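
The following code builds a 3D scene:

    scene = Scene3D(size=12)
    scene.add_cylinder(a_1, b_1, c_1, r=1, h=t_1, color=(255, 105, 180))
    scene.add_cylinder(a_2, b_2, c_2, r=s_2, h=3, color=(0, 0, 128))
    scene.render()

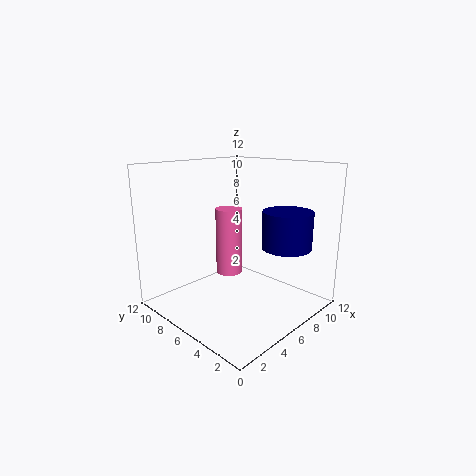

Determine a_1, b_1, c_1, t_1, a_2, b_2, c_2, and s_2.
a_1 = 4; b_1 = 5; c_1 = 4; t_1 = 5; a_2 = 8; b_2 = 2.5; c_2 = 5.5; s_2 = 2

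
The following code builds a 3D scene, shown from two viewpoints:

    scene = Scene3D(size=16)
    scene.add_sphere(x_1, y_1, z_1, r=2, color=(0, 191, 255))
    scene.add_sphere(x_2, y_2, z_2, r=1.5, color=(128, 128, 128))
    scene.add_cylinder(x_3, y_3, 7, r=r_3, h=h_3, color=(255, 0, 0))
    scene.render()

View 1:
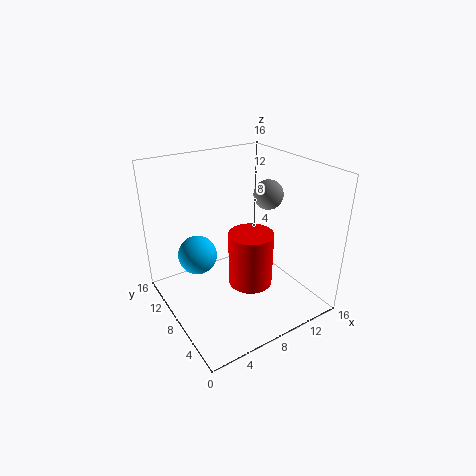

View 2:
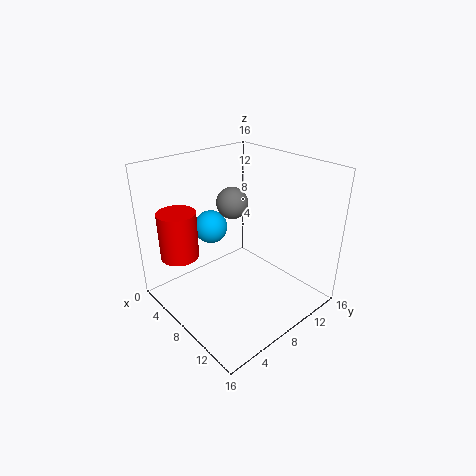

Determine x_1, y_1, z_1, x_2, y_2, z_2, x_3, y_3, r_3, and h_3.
x_1 = 3, y_1 = 8, z_1 = 7.5, x_2 = 10, y_2 = 5.5, z_2 = 13.5, x_3 = 5.5, y_3 = 2, r_3 = 2, h_3 = 5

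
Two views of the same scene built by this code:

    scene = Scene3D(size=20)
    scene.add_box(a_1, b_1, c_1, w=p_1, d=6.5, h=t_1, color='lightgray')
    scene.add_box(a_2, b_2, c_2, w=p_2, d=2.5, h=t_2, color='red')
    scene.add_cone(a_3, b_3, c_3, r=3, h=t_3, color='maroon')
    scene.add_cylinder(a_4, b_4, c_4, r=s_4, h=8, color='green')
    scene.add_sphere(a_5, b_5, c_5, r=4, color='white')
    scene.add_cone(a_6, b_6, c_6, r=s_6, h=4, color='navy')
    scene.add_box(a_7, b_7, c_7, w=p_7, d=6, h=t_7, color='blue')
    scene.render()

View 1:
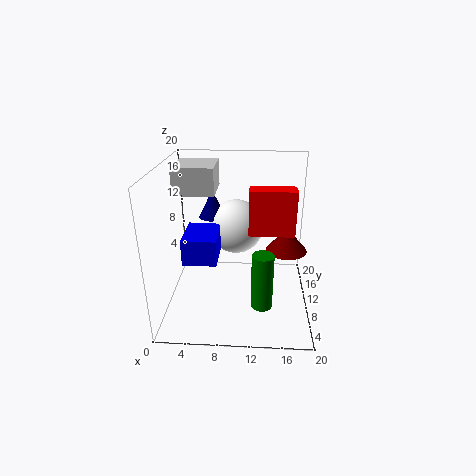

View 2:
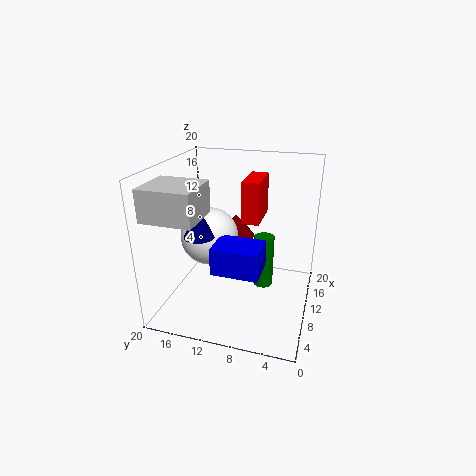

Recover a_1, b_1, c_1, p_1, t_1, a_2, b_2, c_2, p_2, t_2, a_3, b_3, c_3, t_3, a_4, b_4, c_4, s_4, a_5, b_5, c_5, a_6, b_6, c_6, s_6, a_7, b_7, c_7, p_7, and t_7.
a_1 = 0.5, b_1 = 12.5, c_1 = 15, p_1 = 6, t_1 = 4, a_2 = 11.5, b_2 = 7.5, c_2 = 11.5, p_2 = 6, t_2 = 6, a_3 = 17, b_3 = 12.5, c_3 = 7, t_3 = 3.5, a_4 = 13.5, b_4 = 7, c_4 = 1, s_4 = 1.5, a_5 = 9.5, b_5 = 14, c_5 = 10, a_6 = 6, b_6 = 14, c_6 = 11.5, s_6 = 2, a_7 = 3, b_7 = 5.5, c_7 = 8, p_7 = 4.5, t_7 = 3.5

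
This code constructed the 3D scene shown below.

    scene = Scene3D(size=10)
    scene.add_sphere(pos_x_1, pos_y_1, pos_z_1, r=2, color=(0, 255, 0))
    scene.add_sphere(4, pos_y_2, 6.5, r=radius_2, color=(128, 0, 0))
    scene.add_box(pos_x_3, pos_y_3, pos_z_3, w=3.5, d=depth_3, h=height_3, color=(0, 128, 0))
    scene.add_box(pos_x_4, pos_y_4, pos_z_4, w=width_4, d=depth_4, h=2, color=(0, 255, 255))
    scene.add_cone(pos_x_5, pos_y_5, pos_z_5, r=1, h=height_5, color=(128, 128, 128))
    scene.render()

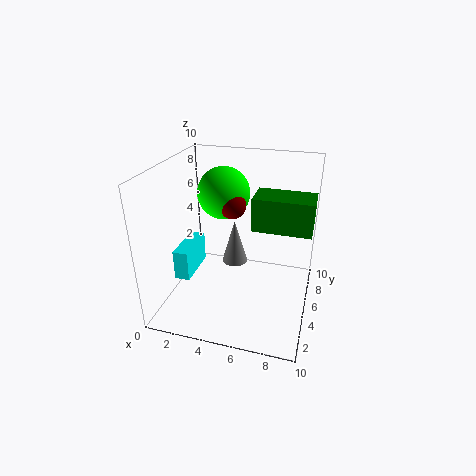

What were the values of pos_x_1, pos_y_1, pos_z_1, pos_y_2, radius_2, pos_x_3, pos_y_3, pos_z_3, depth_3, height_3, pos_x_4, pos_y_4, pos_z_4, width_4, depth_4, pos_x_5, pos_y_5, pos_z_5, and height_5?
pos_x_1 = 3
pos_y_1 = 8
pos_z_1 = 7
pos_y_2 = 7
radius_2 = 1
pos_x_3 = 6.5
pos_y_3 = 2.5
pos_z_3 = 7
depth_3 = 2
height_3 = 2
pos_x_4 = 1.5
pos_y_4 = 2
pos_z_4 = 3
width_4 = 1
depth_4 = 3
pos_x_5 = 4
pos_y_5 = 7.5
pos_z_5 = 1.5
height_5 = 3.5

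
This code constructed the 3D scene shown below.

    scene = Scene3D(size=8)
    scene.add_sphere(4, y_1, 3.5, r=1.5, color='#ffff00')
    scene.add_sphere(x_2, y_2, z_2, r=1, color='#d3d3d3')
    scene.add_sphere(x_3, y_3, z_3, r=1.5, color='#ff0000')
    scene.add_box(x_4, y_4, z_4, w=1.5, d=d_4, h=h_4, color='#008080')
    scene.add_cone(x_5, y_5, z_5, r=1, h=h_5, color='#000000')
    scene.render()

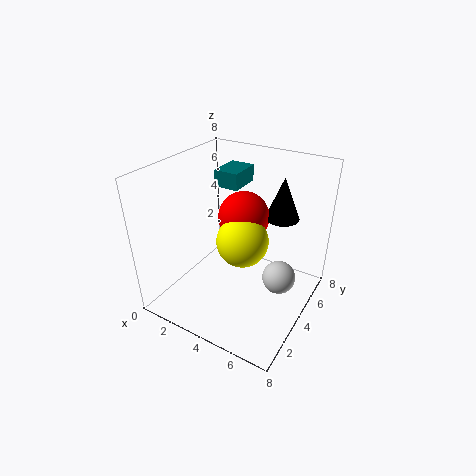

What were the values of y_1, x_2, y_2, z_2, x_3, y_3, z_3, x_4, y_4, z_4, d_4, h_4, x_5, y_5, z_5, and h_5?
y_1 = 4.5
x_2 = 6
y_2 = 5.5
z_2 = 1
x_3 = 3.5
y_3 = 5.5
z_3 = 4.5
x_4 = 1.5
y_4 = 5.5
z_4 = 6
d_4 = 2
h_4 = 1
x_5 = 5.5
y_5 = 6.5
z_5 = 4.5
h_5 = 2.5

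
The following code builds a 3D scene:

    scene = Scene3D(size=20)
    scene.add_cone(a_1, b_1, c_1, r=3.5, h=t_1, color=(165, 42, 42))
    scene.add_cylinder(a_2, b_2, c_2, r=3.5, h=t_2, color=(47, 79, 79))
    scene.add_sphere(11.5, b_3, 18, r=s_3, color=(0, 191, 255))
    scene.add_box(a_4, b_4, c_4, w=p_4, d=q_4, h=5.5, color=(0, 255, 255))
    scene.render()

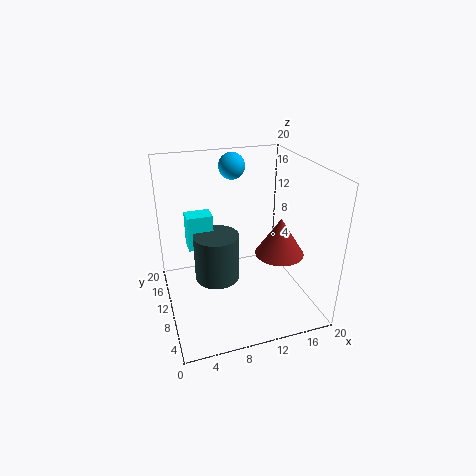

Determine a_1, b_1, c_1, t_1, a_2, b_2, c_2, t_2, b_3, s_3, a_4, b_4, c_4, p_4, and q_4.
a_1 = 16, b_1 = 9, c_1 = 7, t_1 = 5.5, a_2 = 8, b_2 = 14.5, c_2 = 1, t_2 = 7.5, b_3 = 17.5, s_3 = 2, a_4 = 4, b_4 = 16, c_4 = 5.5, p_4 = 4, q_4 = 3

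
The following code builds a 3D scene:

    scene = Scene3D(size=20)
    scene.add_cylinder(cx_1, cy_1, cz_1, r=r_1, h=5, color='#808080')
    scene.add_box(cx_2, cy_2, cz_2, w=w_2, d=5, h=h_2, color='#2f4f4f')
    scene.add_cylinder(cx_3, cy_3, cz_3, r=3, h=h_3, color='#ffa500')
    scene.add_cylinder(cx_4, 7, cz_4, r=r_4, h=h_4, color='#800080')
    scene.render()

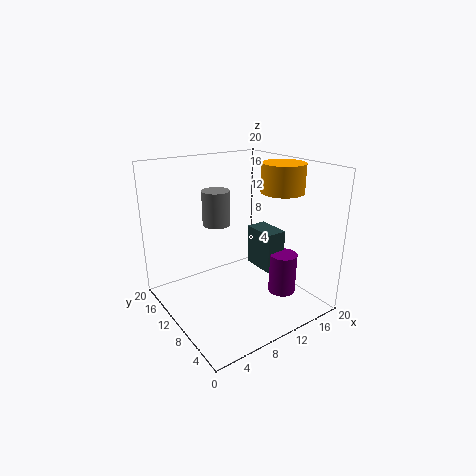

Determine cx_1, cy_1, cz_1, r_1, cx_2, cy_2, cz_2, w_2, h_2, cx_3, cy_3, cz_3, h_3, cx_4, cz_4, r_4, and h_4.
cx_1 = 9, cy_1 = 14, cz_1 = 11, r_1 = 2, cx_2 = 14, cy_2 = 8, cz_2 = 4, w_2 = 3, h_2 = 6, cx_3 = 16, cy_3 = 8, cz_3 = 16, h_3 = 4, cx_4 = 16, cz_4 = 1, r_4 = 2, h_4 = 6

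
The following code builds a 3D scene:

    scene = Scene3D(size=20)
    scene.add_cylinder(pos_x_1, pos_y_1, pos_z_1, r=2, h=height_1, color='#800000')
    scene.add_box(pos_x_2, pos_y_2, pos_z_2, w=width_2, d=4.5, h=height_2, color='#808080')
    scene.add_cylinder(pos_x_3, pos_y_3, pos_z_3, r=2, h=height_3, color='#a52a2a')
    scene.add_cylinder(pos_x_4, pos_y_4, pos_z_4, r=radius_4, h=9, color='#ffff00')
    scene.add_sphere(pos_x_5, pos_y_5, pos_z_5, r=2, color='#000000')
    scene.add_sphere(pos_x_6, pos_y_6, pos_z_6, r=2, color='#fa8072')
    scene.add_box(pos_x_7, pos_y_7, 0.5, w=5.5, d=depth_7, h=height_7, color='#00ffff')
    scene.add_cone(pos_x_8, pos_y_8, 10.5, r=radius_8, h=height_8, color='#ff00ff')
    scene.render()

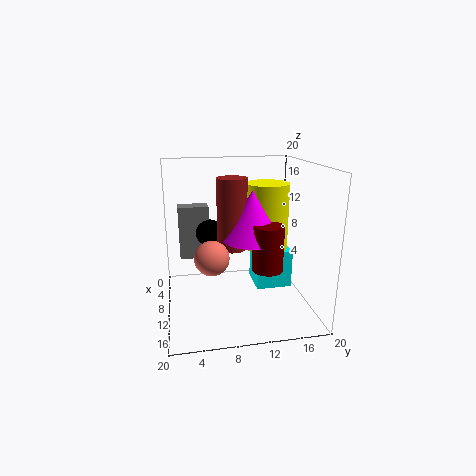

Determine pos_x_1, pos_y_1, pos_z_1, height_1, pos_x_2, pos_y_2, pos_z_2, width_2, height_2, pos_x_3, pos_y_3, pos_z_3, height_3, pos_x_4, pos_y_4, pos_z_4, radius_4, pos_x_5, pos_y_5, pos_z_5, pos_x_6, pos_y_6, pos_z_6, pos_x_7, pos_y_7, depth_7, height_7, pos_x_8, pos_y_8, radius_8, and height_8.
pos_x_1 = 14.5, pos_y_1 = 13, pos_z_1 = 7, height_1 = 6, pos_x_2 = 3, pos_y_2 = 2, pos_z_2 = 5.5, width_2 = 2.5, height_2 = 8, pos_x_3 = 11, pos_y_3 = 9, pos_z_3 = 9, height_3 = 9.5, pos_x_4 = 10, pos_y_4 = 14, pos_z_4 = 8.5, radius_4 = 3, pos_x_5 = 5.5, pos_y_5 = 6.5, pos_z_5 = 9.5, pos_x_6 = 17.5, pos_y_6 = 5.5, pos_z_6 = 10.5, pos_x_7 = 2.5, pos_y_7 = 13.5, depth_7 = 5.5, height_7 = 6, pos_x_8 = 12, pos_y_8 = 11.5, radius_8 = 4, height_8 = 6.5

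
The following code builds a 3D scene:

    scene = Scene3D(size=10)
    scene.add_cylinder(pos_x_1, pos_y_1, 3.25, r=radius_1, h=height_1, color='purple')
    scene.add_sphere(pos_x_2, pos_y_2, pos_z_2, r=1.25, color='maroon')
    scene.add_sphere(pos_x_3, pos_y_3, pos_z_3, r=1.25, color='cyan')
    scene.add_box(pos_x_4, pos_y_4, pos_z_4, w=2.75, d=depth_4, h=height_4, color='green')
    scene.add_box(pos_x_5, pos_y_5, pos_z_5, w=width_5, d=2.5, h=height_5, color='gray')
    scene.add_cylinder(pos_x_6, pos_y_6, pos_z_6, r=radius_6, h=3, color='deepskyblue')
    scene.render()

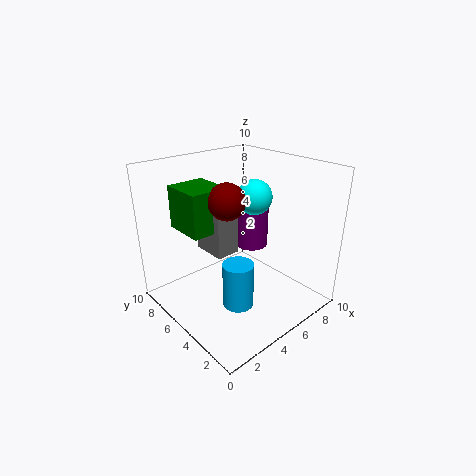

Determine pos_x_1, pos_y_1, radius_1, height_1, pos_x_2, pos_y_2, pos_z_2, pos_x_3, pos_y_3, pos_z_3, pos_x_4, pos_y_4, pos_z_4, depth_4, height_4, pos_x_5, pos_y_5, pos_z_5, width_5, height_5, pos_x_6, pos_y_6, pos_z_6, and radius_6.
pos_x_1 = 7.5, pos_y_1 = 6.25, radius_1 = 1.25, height_1 = 3.5, pos_x_2 = 4.25, pos_y_2 = 5.25, pos_z_2 = 7.75, pos_x_3 = 6.75, pos_y_3 = 5.25, pos_z_3 = 7.5, pos_x_4 = 2, pos_y_4 = 5.75, pos_z_4 = 5.5, depth_4 = 3, height_4 = 3, pos_x_5 = 3.5, pos_y_5 = 5.25, pos_z_5 = 3.75, width_5 = 1.75, height_5 = 4.25, pos_x_6 = 3.25, pos_y_6 = 3, pos_z_6 = 1.5, radius_6 = 1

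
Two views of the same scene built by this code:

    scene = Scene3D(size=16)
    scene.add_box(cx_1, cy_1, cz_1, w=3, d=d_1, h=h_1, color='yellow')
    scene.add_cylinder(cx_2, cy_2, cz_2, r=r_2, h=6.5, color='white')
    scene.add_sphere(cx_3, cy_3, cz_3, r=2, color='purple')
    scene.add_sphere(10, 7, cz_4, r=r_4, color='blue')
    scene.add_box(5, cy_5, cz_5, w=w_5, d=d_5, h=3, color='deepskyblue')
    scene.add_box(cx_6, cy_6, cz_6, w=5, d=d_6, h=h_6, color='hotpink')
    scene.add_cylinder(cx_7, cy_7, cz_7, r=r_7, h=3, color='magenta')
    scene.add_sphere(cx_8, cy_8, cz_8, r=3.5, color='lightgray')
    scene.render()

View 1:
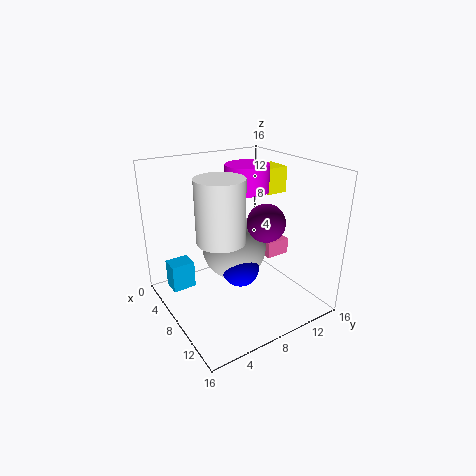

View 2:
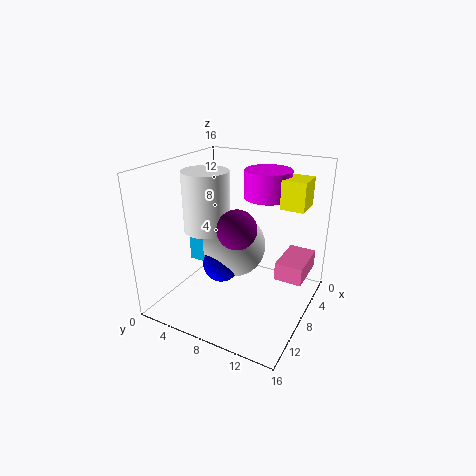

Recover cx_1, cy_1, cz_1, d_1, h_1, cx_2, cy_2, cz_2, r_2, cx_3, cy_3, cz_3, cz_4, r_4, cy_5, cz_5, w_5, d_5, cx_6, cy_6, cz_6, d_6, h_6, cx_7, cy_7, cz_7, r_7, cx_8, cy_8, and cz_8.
cx_1 = 4.5, cy_1 = 12.5, cz_1 = 12, d_1 = 2.5, h_1 = 3, cx_2 = 9.5, cy_2 = 5, cz_2 = 9, r_2 = 2.5, cx_3 = 11, cy_3 = 9.5, cz_3 = 10.5, cz_4 = 5.5, r_4 = 2, cy_5 = 0.5, cz_5 = 3, w_5 = 2, d_5 = 2.5, cx_6 = 3, cy_6 = 12.5, cz_6 = 4, d_6 = 3, h_6 = 2, cx_7 = 6, cy_7 = 10.5, cz_7 = 12.5, r_7 = 2.5, cx_8 = 8, cy_8 = 7.5, cz_8 = 7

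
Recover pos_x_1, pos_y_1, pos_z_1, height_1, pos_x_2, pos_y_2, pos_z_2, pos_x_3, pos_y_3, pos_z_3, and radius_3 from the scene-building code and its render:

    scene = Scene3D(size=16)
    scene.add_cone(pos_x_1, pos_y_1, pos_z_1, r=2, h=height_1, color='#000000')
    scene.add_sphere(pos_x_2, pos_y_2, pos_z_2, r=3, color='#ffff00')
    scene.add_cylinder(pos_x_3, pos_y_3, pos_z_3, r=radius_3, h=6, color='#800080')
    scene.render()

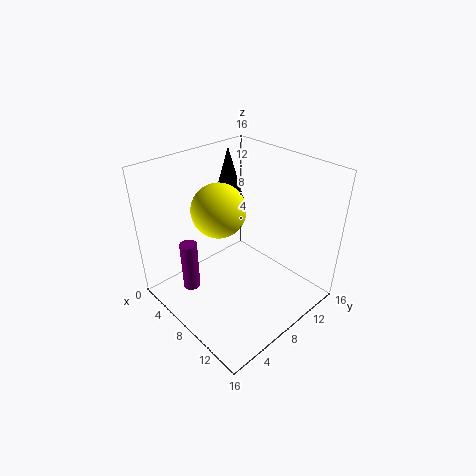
pos_x_1 = 2; pos_y_1 = 12; pos_z_1 = 9; height_1 = 7; pos_x_2 = 6; pos_y_2 = 7; pos_z_2 = 11; pos_x_3 = 4; pos_y_3 = 4; pos_z_3 = 1; radius_3 = 1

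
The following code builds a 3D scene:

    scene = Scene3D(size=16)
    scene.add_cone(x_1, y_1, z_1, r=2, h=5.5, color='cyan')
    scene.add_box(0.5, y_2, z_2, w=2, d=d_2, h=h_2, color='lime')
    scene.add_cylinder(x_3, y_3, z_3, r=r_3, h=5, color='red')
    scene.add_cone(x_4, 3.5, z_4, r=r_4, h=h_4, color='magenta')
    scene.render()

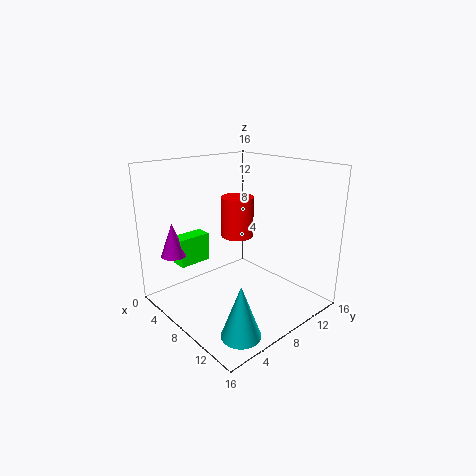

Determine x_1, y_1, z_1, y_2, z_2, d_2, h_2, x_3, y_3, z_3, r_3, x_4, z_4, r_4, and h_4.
x_1 = 13.5, y_1 = 3.5, z_1 = 0.5, y_2 = 4, z_2 = 3.5, d_2 = 4, h_2 = 3.5, x_3 = 4.5, y_3 = 11, z_3 = 6.5, r_3 = 2, x_4 = 1.5, z_4 = 5, r_4 = 1.5, h_4 = 4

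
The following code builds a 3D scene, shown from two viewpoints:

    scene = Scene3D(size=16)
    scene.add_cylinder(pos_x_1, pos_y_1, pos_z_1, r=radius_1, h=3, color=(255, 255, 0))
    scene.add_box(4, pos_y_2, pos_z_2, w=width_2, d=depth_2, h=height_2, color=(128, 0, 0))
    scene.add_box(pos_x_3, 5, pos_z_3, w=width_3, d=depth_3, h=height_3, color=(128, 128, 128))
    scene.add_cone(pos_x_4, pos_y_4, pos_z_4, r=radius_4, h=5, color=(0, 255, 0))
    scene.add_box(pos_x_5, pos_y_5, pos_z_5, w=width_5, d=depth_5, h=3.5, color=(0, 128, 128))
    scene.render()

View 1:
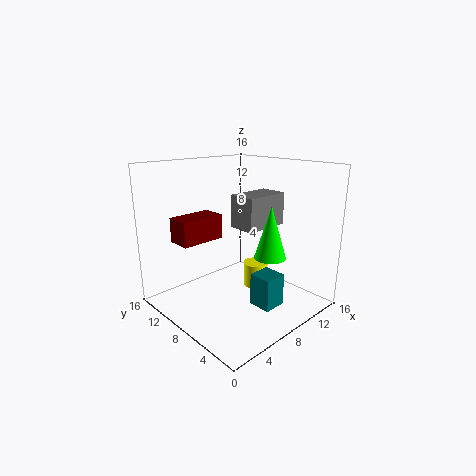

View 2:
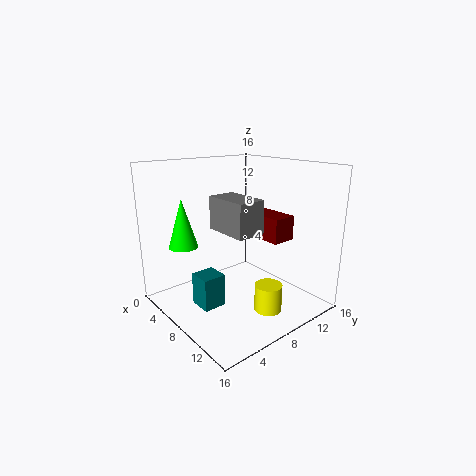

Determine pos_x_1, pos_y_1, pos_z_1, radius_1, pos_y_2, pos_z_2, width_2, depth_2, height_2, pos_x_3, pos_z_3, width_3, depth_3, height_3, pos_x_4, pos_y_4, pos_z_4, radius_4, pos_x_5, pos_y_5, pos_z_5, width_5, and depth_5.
pos_x_1 = 12, pos_y_1 = 9, pos_z_1 = 0.5, radius_1 = 1.5, pos_y_2 = 12.5, pos_z_2 = 6.5, width_2 = 5.5, depth_2 = 3, height_2 = 3, pos_x_3 = 7, pos_z_3 = 9.5, width_3 = 5, depth_3 = 3, height_3 = 3.5, pos_x_4 = 6.5, pos_y_4 = 2, pos_z_4 = 8, radius_4 = 1.5, pos_x_5 = 7, pos_y_5 = 2.5, pos_z_5 = 1.5, width_5 = 2.5, depth_5 = 2.5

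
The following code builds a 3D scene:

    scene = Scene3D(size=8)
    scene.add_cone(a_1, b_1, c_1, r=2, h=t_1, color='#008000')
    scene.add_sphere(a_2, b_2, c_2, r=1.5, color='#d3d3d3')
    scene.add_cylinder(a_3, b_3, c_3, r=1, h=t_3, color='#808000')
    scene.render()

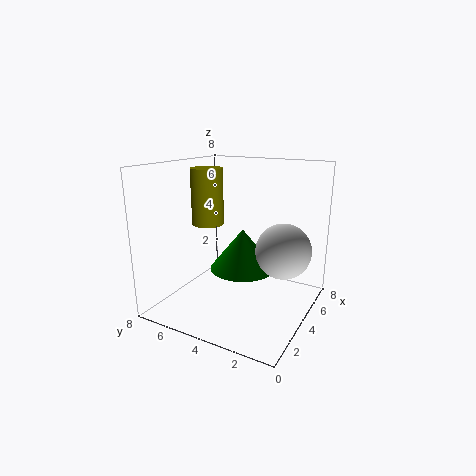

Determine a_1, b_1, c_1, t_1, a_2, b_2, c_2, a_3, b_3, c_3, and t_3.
a_1 = 5.5; b_1 = 4.5; c_1 = 1.5; t_1 = 2.5; a_2 = 4.5; b_2 = 1.5; c_2 = 3.5; a_3 = 5.5; b_3 = 7; c_3 = 4; t_3 = 3.5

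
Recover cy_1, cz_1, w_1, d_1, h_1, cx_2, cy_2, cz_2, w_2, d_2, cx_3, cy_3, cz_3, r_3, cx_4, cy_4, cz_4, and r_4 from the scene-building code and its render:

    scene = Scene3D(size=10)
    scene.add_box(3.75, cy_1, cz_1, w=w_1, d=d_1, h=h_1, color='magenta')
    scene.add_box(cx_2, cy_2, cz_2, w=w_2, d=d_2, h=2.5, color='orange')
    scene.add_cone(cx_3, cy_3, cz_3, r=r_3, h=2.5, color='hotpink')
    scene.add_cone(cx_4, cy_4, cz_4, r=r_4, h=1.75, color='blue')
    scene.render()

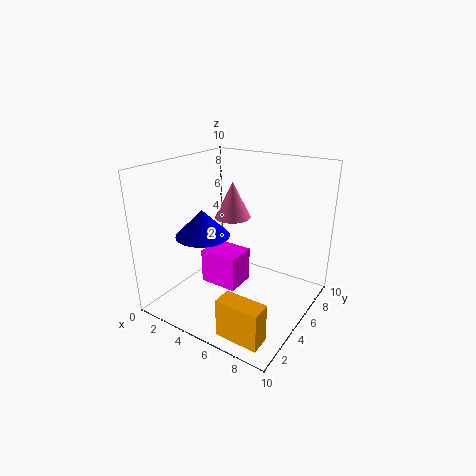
cy_1 = 2.5
cz_1 = 2.5
w_1 = 2.5
d_1 = 2
h_1 = 2.25
cx_2 = 6.5
cy_2 = 0.25
cz_2 = 0.75
w_2 = 2.75
d_2 = 1.25
cx_3 = 4.25
cy_3 = 5.5
cz_3 = 6.25
r_3 = 1.25
cx_4 = 3.75
cy_4 = 2.75
cz_4 = 5.75
r_4 = 1.75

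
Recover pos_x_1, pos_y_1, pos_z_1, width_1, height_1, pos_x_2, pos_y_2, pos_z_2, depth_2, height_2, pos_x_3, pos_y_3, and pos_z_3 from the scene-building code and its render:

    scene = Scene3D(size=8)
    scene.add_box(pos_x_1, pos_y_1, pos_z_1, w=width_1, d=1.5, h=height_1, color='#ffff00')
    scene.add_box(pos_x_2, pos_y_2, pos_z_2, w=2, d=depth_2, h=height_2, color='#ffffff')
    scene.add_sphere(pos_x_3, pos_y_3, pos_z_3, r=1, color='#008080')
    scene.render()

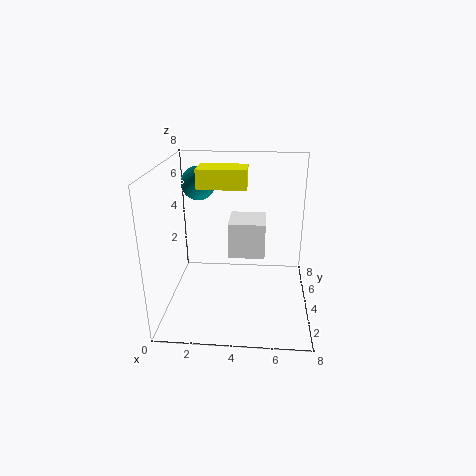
pos_x_1 = 2
pos_y_1 = 3
pos_z_1 = 7
width_1 = 2.5
height_1 = 1
pos_x_2 = 3.5
pos_y_2 = 3.5
pos_z_2 = 3
depth_2 = 2
height_2 = 2
pos_x_3 = 1.5
pos_y_3 = 6
pos_z_3 = 6.5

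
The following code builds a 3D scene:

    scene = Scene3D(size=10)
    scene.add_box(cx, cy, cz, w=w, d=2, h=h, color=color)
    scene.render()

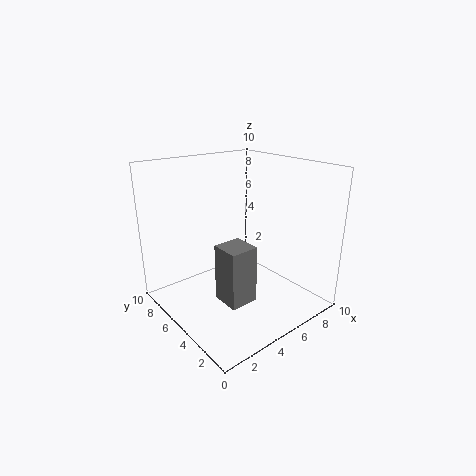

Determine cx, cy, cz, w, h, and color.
cx = 3; cy = 3; cz = 1; w = 2; h = 4; color = 'gray'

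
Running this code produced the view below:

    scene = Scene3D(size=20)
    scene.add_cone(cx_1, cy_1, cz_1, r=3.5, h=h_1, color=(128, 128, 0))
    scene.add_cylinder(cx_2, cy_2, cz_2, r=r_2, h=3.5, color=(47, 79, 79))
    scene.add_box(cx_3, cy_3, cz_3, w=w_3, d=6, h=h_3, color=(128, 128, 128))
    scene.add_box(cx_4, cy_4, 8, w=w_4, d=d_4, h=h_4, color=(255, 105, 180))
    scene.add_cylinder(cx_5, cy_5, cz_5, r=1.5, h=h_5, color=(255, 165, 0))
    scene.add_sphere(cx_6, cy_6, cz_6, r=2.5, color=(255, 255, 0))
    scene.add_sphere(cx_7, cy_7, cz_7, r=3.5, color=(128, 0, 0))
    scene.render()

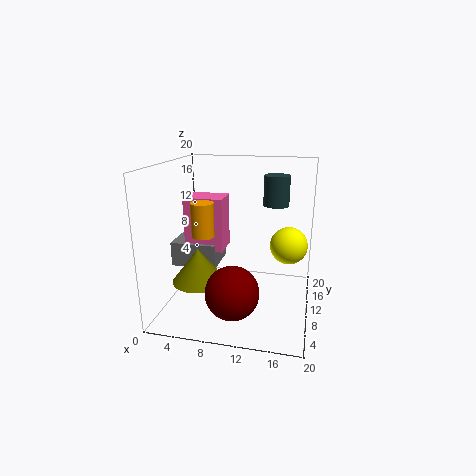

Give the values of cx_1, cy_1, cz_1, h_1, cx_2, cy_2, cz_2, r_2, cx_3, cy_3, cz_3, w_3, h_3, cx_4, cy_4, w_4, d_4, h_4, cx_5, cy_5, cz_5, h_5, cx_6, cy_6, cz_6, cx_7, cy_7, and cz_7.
cx_1 = 5.5; cy_1 = 6; cz_1 = 5; h_1 = 4.5; cx_2 = 15.5; cy_2 = 6; cz_2 = 16; r_2 = 1.5; cx_3 = 0.5; cy_3 = 8.5; cz_3 = 5.5; w_3 = 6.5; h_3 = 3.5; cx_4 = 2.5; cy_4 = 9; w_4 = 5.5; d_4 = 4; h_4 = 7.5; cx_5 = 6; cy_5 = 7; cz_5 = 11; h_5 = 4.5; cx_6 = 17; cy_6 = 10; cz_6 = 9.5; cx_7 = 10.5; cy_7 = 4.5; cz_7 = 4.5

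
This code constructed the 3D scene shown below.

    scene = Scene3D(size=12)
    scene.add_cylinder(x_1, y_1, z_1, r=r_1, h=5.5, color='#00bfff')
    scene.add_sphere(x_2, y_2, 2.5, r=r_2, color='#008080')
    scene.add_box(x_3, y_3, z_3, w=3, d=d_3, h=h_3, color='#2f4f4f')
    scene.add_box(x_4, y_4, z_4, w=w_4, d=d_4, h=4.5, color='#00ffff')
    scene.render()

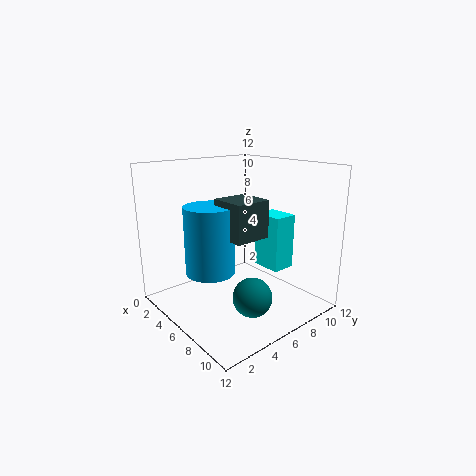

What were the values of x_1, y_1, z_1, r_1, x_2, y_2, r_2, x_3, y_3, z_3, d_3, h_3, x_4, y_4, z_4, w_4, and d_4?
x_1 = 5.5, y_1 = 3.5, z_1 = 3.5, r_1 = 2, x_2 = 9.5, y_2 = 4.5, r_2 = 1.5, x_3 = 5.5, y_3 = 4, z_3 = 6.5, d_3 = 3, h_3 = 3, x_4 = 6.5, y_4 = 7.5, z_4 = 3.5, w_4 = 2.5, d_4 = 2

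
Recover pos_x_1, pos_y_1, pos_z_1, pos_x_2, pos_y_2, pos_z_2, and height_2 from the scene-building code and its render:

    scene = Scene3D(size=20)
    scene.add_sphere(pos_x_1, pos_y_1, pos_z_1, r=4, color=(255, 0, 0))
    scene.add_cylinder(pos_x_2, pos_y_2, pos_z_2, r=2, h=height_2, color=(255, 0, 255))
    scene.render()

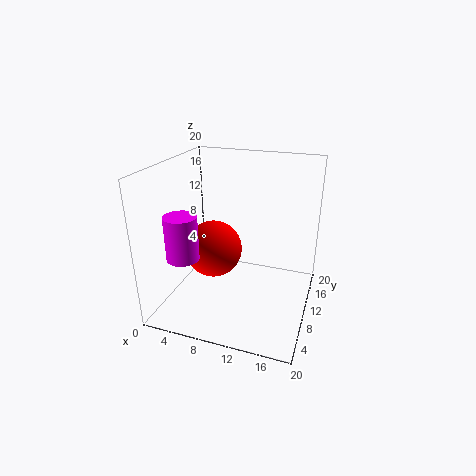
pos_x_1 = 6.5
pos_y_1 = 9.5
pos_z_1 = 8
pos_x_2 = 5.5
pos_y_2 = 2.5
pos_z_2 = 10
height_2 = 5.5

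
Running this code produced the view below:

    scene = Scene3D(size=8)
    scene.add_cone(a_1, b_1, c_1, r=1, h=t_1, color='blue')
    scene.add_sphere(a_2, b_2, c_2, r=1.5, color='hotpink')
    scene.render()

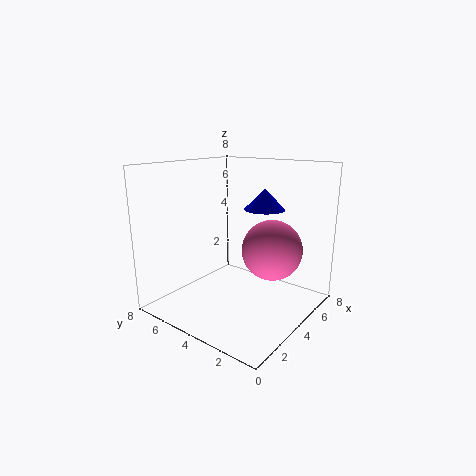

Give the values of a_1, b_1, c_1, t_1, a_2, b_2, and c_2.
a_1 = 3.5
b_1 = 2
c_1 = 6
t_1 = 1
a_2 = 3.5
b_2 = 1.5
c_2 = 4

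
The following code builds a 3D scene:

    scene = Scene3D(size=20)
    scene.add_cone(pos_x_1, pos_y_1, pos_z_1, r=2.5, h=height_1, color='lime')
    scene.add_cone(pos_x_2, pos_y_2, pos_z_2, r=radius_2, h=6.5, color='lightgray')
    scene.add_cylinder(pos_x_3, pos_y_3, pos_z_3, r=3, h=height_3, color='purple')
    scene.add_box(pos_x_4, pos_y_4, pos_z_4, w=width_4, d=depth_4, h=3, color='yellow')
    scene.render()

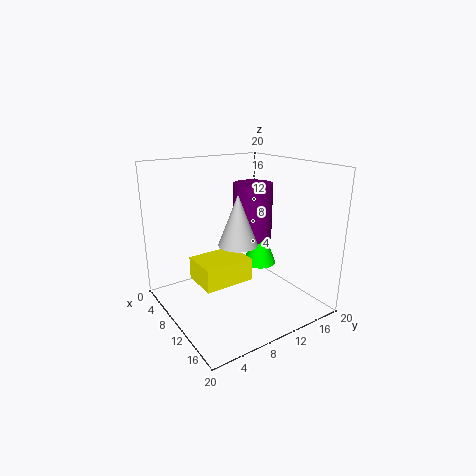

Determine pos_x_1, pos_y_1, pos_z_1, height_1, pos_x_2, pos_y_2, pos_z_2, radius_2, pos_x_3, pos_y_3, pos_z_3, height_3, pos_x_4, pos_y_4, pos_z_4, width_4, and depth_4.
pos_x_1 = 8.5
pos_y_1 = 15
pos_z_1 = 4.5
height_1 = 6.5
pos_x_2 = 13
pos_y_2 = 8
pos_z_2 = 10.5
radius_2 = 2.5
pos_x_3 = 6.5
pos_y_3 = 15
pos_z_3 = 8
height_3 = 8.5
pos_x_4 = 9
pos_y_4 = 3
pos_z_4 = 5.5
width_4 = 5
depth_4 = 6.5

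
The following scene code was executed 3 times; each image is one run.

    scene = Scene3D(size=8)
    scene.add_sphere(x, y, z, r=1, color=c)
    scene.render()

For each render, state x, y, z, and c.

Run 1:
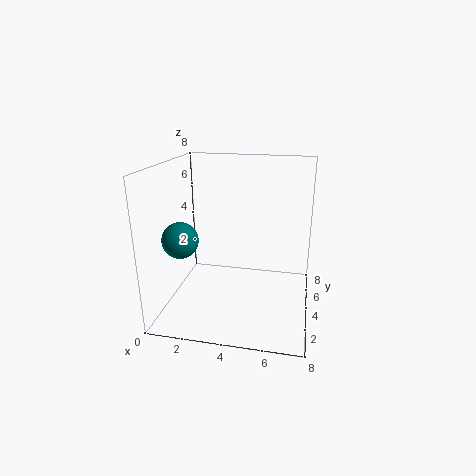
x = 1; y = 3; z = 4; c = 'teal'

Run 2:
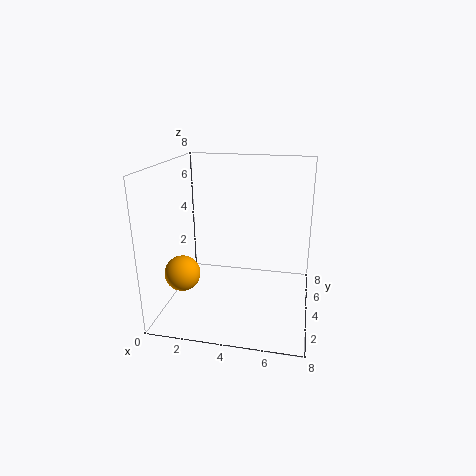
x = 1; y = 3; z = 2; c = 'orange'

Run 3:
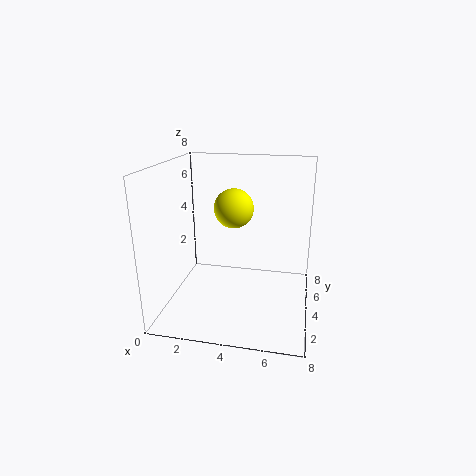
x = 4; y = 3; z = 6; c = 'yellow'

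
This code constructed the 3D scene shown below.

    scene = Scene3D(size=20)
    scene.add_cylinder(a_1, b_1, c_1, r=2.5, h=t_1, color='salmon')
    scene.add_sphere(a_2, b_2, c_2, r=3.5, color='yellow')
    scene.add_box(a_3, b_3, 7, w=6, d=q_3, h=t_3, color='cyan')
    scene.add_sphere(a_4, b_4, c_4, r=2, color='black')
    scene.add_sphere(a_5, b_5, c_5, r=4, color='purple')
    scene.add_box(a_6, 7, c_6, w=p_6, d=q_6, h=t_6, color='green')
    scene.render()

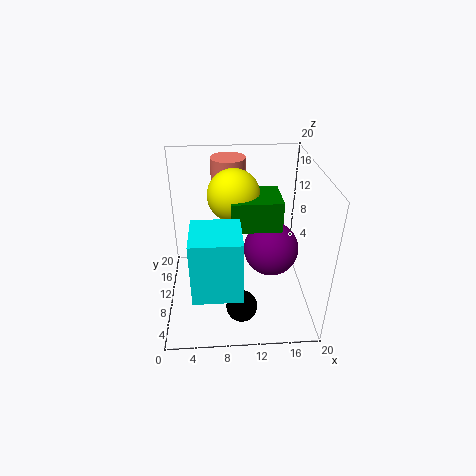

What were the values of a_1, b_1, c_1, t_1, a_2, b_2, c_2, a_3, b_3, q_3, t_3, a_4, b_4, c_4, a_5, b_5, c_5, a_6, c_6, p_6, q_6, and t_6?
a_1 = 9
b_1 = 16
c_1 = 16
t_1 = 3.5
a_2 = 9.5
b_2 = 11
c_2 = 16
a_3 = 4
b_3 = 0.5
q_3 = 6
t_3 = 8
a_4 = 10
b_4 = 3
c_4 = 4
a_5 = 15
b_5 = 11.5
c_5 = 7
a_6 = 9
c_6 = 12.5
p_6 = 6.5
q_6 = 5.5
t_6 = 4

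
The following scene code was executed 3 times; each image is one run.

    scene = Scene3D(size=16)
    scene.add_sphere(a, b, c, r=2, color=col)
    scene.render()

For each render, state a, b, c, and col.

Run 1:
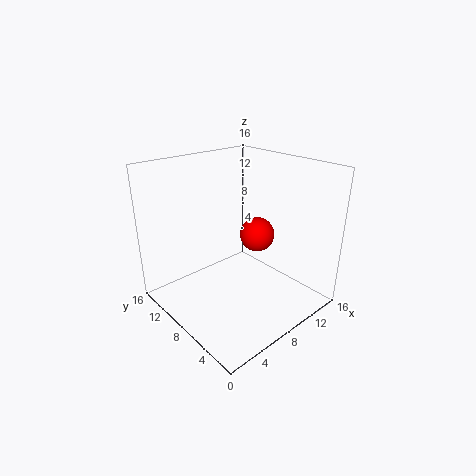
a = 11
b = 8
c = 7.5
col = 'red'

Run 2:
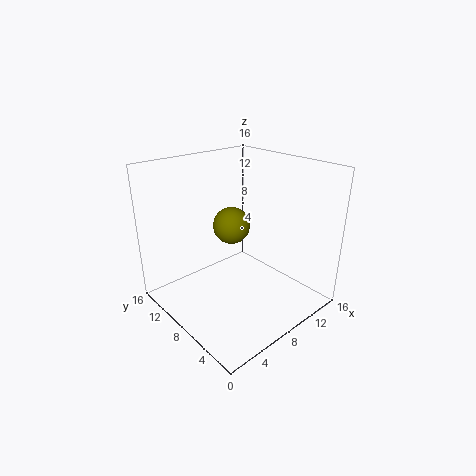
a = 7.5
b = 8.5
c = 9.5
col = 'olive'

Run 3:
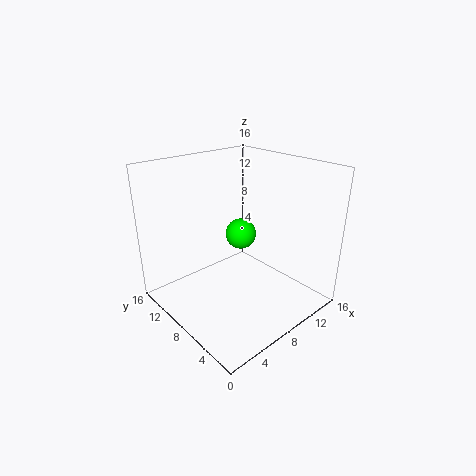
a = 12.5
b = 12.5
c = 5.5
col = 'lime'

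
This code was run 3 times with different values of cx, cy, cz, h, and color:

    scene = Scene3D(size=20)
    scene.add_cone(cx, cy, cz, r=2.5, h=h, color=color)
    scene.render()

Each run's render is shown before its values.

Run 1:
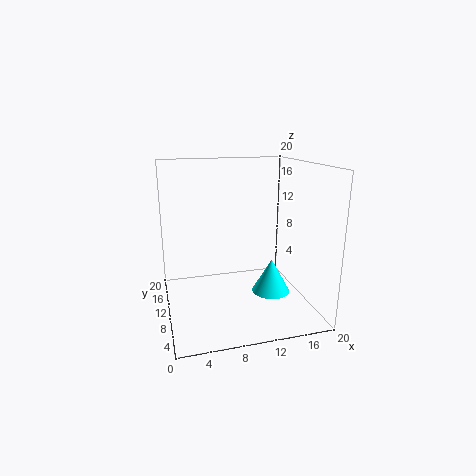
cx = 13.5
cy = 6
cz = 3.5
h = 4.5
color = 'cyan'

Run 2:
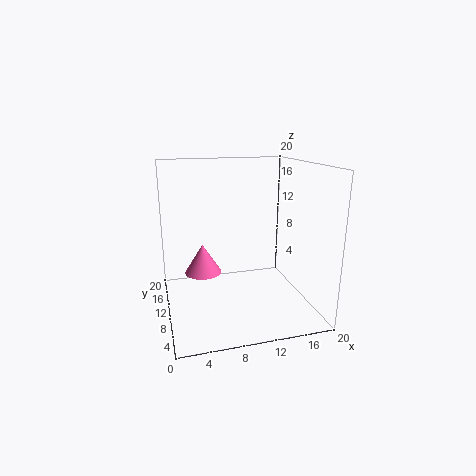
cx = 5
cy = 10
cz = 5.5
h = 4
color = 'hotpink'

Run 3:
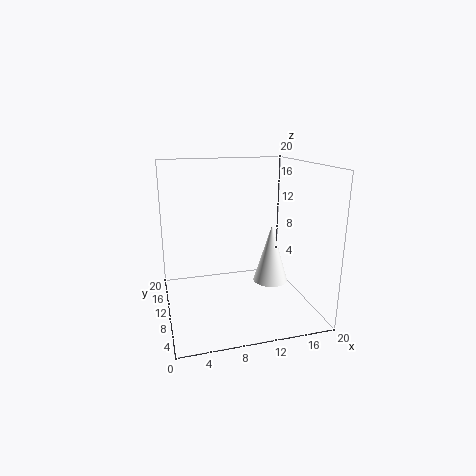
cx = 15
cy = 10
cz = 3
h = 8.5
color = 'white'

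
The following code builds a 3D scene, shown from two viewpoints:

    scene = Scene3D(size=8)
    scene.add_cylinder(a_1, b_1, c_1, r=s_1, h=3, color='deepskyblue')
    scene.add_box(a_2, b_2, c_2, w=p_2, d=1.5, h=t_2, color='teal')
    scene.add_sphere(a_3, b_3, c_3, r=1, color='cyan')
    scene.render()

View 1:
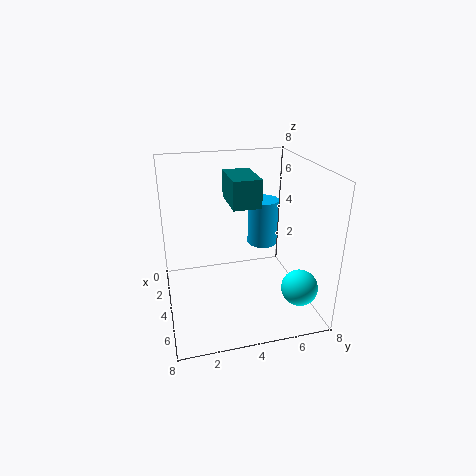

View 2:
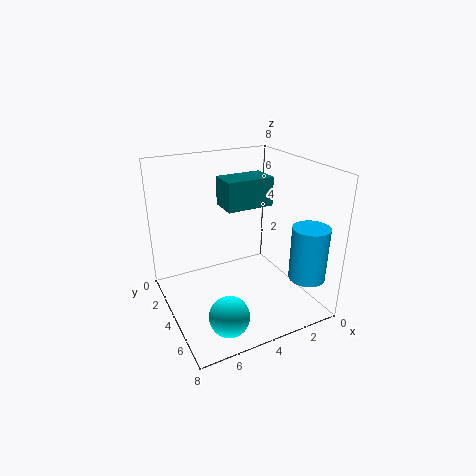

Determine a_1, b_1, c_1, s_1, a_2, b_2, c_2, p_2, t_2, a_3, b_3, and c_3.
a_1 = 1, b_1 = 6.5, c_1 = 2, s_1 = 1, a_2 = 2.5, b_2 = 3.5, c_2 = 6, p_2 = 2.5, t_2 = 1.5, a_3 = 6, b_3 = 7, c_3 = 1.5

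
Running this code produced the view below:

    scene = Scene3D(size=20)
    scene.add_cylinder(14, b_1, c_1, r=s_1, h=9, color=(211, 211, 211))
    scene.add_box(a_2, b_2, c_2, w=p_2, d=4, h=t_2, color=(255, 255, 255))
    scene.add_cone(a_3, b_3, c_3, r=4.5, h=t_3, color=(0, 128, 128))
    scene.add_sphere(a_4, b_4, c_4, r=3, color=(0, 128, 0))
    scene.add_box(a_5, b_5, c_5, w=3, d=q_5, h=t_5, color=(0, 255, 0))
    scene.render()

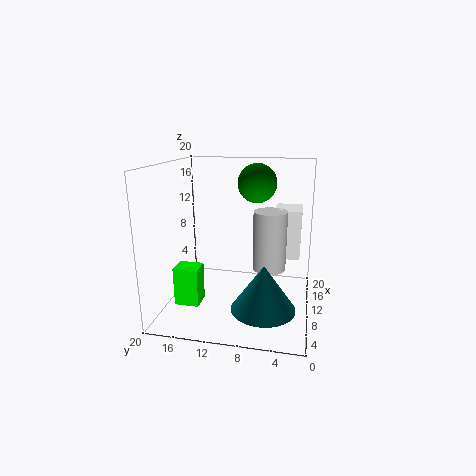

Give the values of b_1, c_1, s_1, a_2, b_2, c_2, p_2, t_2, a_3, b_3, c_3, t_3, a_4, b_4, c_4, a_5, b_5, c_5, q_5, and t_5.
b_1 = 6; c_1 = 4; s_1 = 2.5; a_2 = 14.5; b_2 = 1.5; c_2 = 5.5; p_2 = 5; t_2 = 7.5; a_3 = 8; b_3 = 6; c_3 = 0.5; t_3 = 6.5; a_4 = 17; b_4 = 8.5; c_4 = 16.5; a_5 = 6.5; b_5 = 15; c_5 = 0.5; q_5 = 3.5; t_5 = 5.5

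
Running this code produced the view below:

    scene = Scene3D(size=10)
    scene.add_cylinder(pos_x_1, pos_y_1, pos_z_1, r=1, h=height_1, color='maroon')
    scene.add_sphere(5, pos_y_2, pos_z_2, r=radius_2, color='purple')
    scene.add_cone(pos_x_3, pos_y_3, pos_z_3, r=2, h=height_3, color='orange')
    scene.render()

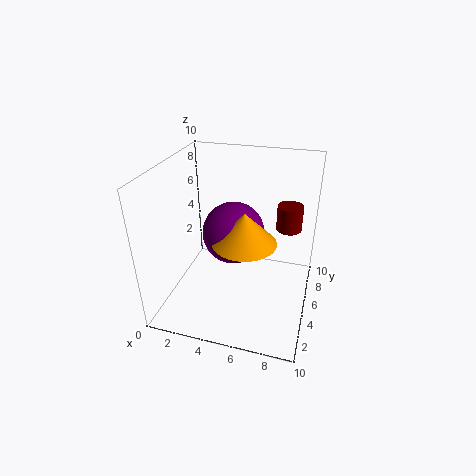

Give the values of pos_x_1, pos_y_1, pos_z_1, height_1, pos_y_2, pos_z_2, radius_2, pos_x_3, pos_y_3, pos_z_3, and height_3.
pos_x_1 = 8, pos_y_1 = 9, pos_z_1 = 4, height_1 = 2, pos_y_2 = 4, pos_z_2 = 6, radius_2 = 2, pos_x_3 = 6, pos_y_3 = 3, pos_z_3 = 6, height_3 = 2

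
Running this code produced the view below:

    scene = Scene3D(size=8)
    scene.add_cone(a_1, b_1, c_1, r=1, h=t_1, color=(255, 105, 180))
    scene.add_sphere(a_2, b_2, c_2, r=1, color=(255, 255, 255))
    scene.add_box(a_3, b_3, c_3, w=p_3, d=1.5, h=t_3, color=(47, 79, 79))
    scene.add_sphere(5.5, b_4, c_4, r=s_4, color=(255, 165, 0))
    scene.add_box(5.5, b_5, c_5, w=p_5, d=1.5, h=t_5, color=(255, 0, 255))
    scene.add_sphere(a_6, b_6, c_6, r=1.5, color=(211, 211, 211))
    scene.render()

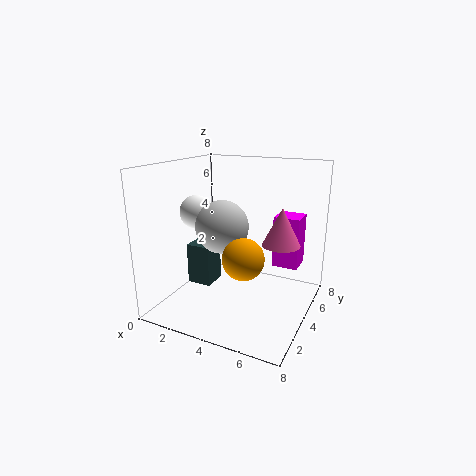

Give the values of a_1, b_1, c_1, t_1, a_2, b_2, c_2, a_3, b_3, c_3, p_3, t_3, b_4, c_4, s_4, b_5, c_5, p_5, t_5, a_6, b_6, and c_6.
a_1 = 6.5, b_1 = 4, c_1 = 4, t_1 = 2, a_2 = 1, b_2 = 4.5, c_2 = 5, a_3 = 0.5, b_3 = 4, c_3 = 0.5, p_3 = 1.5, t_3 = 2.5, b_4 = 1.5, c_4 = 4, s_4 = 1, b_5 = 5.5, c_5 = 2, p_5 = 1.5, t_5 = 3, a_6 = 3, b_6 = 4, c_6 = 4.5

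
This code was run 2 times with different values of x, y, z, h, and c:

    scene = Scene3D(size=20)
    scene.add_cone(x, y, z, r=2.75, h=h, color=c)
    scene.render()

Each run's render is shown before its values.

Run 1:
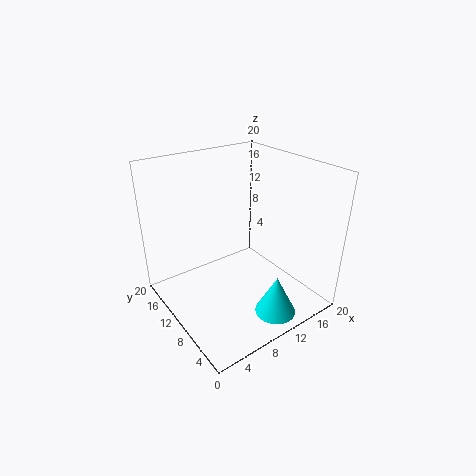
x = 11.5, y = 3.25, z = 1, h = 5.5, c = 'cyan'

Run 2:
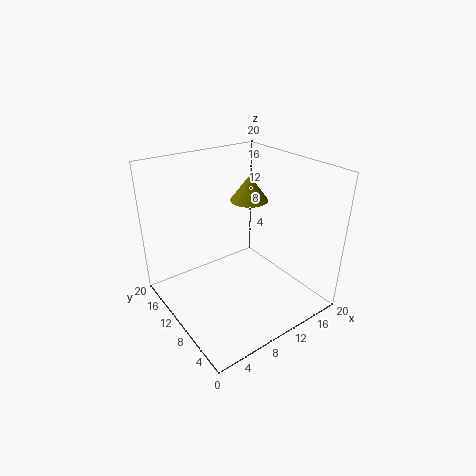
x = 14, y = 12.75, z = 13.75, h = 3.75, c = 'olive'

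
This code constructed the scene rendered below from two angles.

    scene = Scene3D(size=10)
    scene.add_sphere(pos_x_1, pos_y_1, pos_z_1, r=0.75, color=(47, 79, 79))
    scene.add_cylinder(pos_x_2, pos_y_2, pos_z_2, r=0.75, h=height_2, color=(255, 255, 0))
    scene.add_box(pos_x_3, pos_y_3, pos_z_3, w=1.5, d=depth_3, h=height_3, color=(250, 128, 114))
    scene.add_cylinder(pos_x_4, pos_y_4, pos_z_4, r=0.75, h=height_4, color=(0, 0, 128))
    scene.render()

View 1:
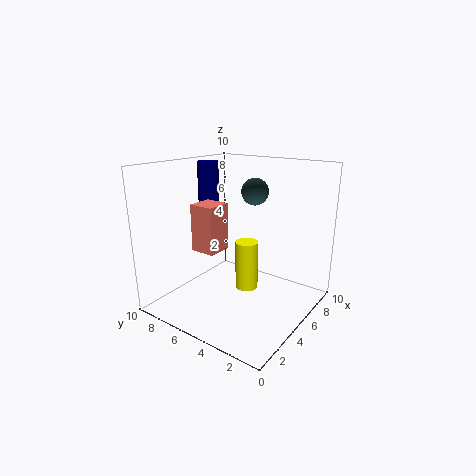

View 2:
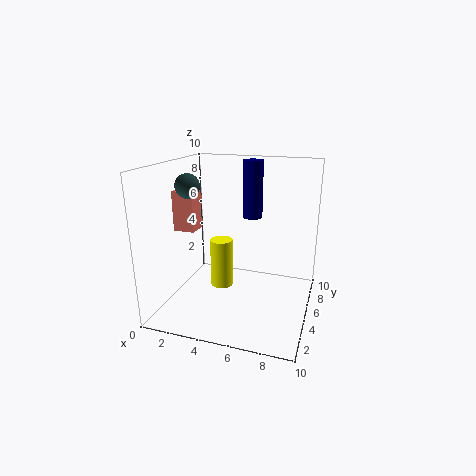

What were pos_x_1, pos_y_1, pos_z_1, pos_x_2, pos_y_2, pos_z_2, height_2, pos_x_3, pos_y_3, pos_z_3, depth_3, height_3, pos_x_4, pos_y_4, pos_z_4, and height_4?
pos_x_1 = 2.75, pos_y_1 = 2.25, pos_z_1 = 9, pos_x_2 = 4.25, pos_y_2 = 3.75, pos_z_2 = 2, height_2 = 3.25, pos_x_3 = 0.75, pos_y_3 = 3.75, pos_z_3 = 5.5, depth_3 = 1.5, height_3 = 2.75, pos_x_4 = 5.25, pos_y_4 = 7.75, pos_z_4 = 5.75, height_4 = 4.25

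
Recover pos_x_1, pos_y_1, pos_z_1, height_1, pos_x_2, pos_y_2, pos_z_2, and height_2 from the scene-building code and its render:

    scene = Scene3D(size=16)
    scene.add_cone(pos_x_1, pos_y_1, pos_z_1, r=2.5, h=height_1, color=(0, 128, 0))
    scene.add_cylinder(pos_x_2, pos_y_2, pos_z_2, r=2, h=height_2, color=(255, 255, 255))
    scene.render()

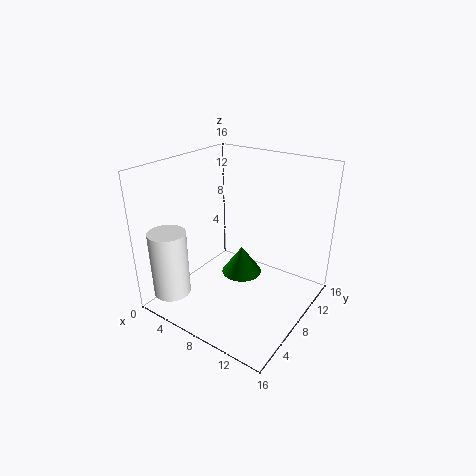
pos_x_1 = 6.5, pos_y_1 = 11, pos_z_1 = 1.5, height_1 = 3.5, pos_x_2 = 3.25, pos_y_2 = 2, pos_z_2 = 2.5, height_2 = 7.25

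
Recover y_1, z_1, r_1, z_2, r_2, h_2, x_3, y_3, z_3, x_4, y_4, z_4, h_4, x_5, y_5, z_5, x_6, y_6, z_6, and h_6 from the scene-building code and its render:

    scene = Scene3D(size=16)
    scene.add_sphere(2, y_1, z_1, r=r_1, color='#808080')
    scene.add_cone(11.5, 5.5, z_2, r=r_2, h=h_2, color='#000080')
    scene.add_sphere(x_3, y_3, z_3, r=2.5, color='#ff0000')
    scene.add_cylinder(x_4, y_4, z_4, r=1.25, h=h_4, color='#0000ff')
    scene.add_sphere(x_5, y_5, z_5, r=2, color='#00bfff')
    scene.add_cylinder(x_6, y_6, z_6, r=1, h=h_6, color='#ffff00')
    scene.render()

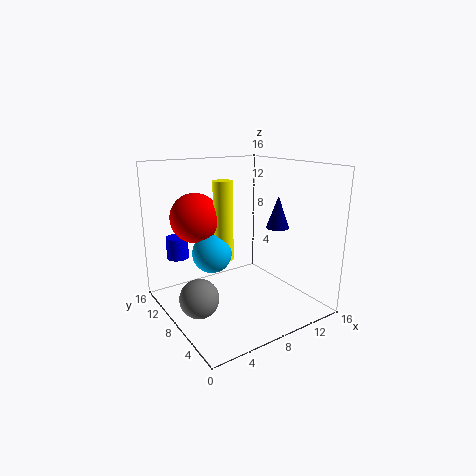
y_1 = 6; z_1 = 3.25; r_1 = 2; z_2 = 9.25; r_2 = 1.25; h_2 = 3.5; x_3 = 3; y_3 = 8.25; z_3 = 11; x_4 = 2.75; y_4 = 12.75; z_4 = 5.25; h_4 = 2.5; x_5 = 4; y_5 = 6.75; z_5 = 7.5; x_6 = 5.25; y_6 = 6.5; z_6 = 6.75; h_6 = 8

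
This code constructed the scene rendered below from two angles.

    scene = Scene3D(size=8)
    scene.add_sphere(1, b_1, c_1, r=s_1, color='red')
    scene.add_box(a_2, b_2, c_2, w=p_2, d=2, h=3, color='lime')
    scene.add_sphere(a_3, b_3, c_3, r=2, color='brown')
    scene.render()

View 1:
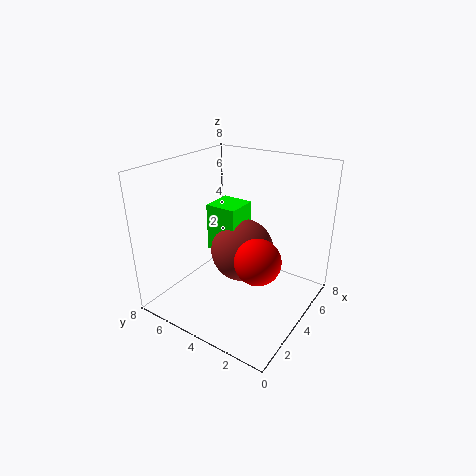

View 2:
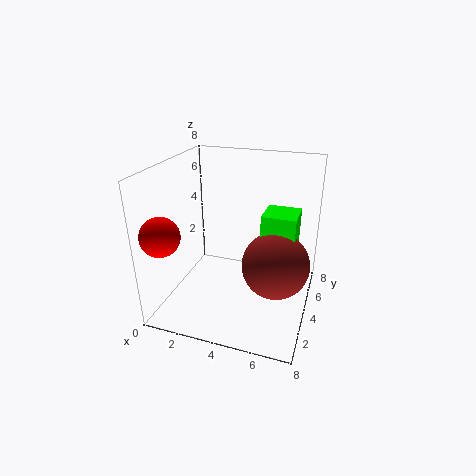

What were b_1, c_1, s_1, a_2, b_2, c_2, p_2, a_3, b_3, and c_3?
b_1 = 1
c_1 = 5
s_1 = 1
a_2 = 5
b_2 = 5
c_2 = 2
p_2 = 2
a_3 = 6
b_3 = 5
c_3 = 2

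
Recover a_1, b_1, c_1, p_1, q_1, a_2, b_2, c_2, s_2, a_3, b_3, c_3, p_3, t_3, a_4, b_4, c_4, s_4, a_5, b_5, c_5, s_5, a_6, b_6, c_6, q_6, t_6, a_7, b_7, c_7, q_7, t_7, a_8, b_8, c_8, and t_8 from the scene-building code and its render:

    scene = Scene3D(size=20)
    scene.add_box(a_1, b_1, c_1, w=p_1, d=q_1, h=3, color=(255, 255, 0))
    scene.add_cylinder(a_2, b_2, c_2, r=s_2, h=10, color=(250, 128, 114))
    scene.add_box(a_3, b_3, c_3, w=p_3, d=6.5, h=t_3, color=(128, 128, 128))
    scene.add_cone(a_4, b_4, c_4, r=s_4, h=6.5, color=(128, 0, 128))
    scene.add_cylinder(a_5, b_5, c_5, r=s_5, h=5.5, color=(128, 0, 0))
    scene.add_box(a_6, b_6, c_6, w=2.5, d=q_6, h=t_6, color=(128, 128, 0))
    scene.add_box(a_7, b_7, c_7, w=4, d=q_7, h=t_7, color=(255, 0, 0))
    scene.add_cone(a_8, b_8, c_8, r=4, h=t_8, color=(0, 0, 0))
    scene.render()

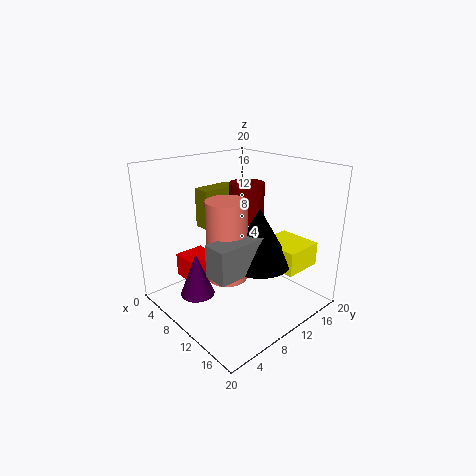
a_1 = 14, b_1 = 10, c_1 = 8, p_1 = 5.5, q_1 = 5, a_2 = 13, b_2 = 5.5, c_2 = 7, s_2 = 2.5, a_3 = 14, b_3 = 1.5, c_3 = 9, p_3 = 3, t_3 = 4, a_4 = 6, b_4 = 5.5, c_4 = 1, s_4 = 2.5, a_5 = 8.5, b_5 = 13, c_5 = 11.5, s_5 = 2.5, a_6 = 4.5, b_6 = 7, c_6 = 11, q_6 = 5.5, t_6 = 5.5, a_7 = 1.5, b_7 = 5, c_7 = 2.5, q_7 = 4.5, t_7 = 3.5, a_8 = 15.5, b_8 = 8.5, c_8 = 9, t_8 = 7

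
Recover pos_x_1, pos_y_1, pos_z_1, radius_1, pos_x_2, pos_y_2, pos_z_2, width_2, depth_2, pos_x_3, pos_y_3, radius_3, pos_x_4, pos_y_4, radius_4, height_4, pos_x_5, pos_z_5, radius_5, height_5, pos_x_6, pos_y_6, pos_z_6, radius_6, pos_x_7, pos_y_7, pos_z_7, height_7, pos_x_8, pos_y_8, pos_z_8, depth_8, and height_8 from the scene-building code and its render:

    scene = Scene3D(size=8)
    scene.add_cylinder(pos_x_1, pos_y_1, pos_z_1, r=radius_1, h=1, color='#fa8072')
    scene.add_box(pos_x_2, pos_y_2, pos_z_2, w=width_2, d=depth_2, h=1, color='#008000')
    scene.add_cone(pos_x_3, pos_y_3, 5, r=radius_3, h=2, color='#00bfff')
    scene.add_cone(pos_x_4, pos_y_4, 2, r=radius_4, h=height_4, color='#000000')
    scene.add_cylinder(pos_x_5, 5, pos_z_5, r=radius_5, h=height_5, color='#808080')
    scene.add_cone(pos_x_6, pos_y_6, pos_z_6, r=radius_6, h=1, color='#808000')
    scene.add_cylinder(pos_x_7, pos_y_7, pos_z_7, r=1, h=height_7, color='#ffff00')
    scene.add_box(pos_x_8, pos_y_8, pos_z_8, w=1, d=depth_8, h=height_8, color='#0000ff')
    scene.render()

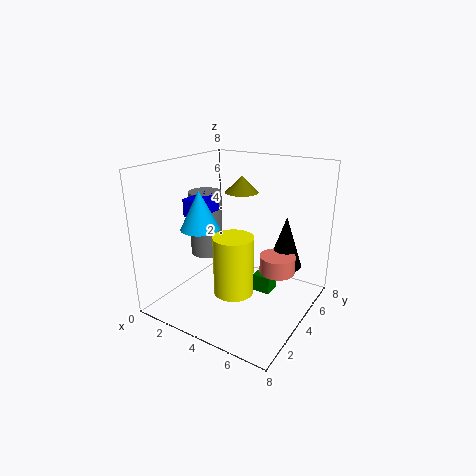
pos_x_1 = 6
pos_y_1 = 5
pos_z_1 = 2
radius_1 = 1
pos_x_2 = 5
pos_y_2 = 4
pos_z_2 = 1
width_2 = 1
depth_2 = 1
pos_x_3 = 3
pos_y_3 = 2
radius_3 = 1
pos_x_4 = 6
pos_y_4 = 6
radius_4 = 1
height_4 = 3
pos_x_5 = 1
pos_z_5 = 2
radius_5 = 1
height_5 = 4
pos_x_6 = 3
pos_y_6 = 6
pos_z_6 = 6
radius_6 = 1
pos_x_7 = 5
pos_y_7 = 2
pos_z_7 = 2
height_7 = 3
pos_x_8 = 1
pos_y_8 = 3
pos_z_8 = 5
depth_8 = 2
height_8 = 1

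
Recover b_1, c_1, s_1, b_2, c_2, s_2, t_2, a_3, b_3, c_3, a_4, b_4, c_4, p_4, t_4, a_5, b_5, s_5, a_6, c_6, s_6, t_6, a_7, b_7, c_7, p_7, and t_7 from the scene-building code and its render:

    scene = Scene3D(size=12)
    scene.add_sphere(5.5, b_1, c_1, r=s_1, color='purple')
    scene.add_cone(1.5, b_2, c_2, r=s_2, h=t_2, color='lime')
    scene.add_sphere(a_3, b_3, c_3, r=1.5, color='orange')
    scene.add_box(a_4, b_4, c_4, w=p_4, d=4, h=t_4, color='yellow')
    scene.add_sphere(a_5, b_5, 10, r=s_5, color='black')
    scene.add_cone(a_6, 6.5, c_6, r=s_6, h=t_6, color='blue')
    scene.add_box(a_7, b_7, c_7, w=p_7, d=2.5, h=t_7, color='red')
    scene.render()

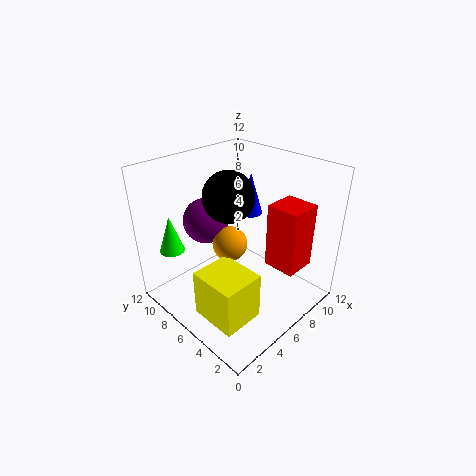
b_1 = 9.5, c_1 = 6.5, s_1 = 2, b_2 = 9, c_2 = 5.5, s_2 = 1, t_2 = 3, a_3 = 6, b_3 = 7, c_3 = 5, a_4 = 1.5, b_4 = 2.5, c_4 = 0.5, p_4 = 3.5, t_4 = 4, a_5 = 5, b_5 = 6, s_5 = 2, a_6 = 8, c_6 = 7.5, s_6 = 1, t_6 = 3.5, a_7 = 6, b_7 = 0.5, c_7 = 5, p_7 = 2.5, t_7 = 5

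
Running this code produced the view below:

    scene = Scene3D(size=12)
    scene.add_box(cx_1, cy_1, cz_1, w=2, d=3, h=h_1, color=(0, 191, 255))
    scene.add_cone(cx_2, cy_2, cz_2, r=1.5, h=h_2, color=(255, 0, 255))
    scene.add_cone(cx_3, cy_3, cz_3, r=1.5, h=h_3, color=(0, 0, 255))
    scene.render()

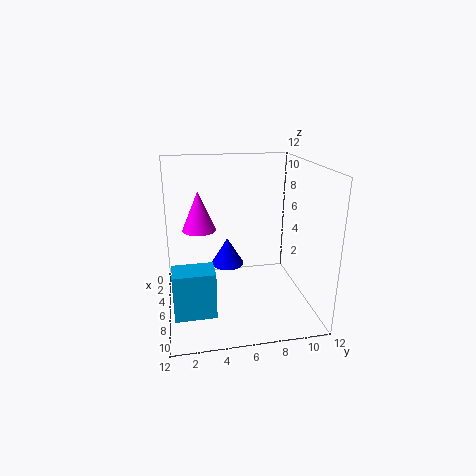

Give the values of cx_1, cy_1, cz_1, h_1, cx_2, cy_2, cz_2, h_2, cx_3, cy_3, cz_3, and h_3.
cx_1 = 9
cy_1 = 0.5
cz_1 = 2
h_1 = 3.5
cx_2 = 3.5
cy_2 = 3
cz_2 = 6
h_2 = 3.5
cx_3 = 3.5
cy_3 = 5.5
cz_3 = 2.5
h_3 = 2.5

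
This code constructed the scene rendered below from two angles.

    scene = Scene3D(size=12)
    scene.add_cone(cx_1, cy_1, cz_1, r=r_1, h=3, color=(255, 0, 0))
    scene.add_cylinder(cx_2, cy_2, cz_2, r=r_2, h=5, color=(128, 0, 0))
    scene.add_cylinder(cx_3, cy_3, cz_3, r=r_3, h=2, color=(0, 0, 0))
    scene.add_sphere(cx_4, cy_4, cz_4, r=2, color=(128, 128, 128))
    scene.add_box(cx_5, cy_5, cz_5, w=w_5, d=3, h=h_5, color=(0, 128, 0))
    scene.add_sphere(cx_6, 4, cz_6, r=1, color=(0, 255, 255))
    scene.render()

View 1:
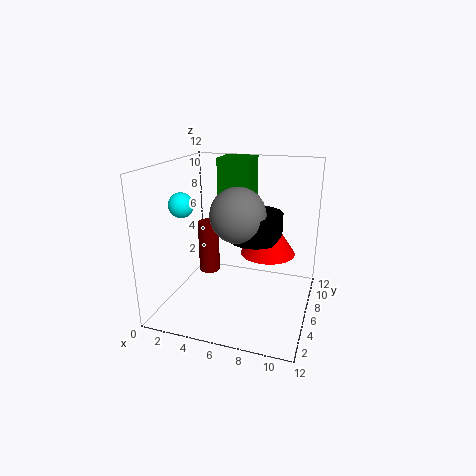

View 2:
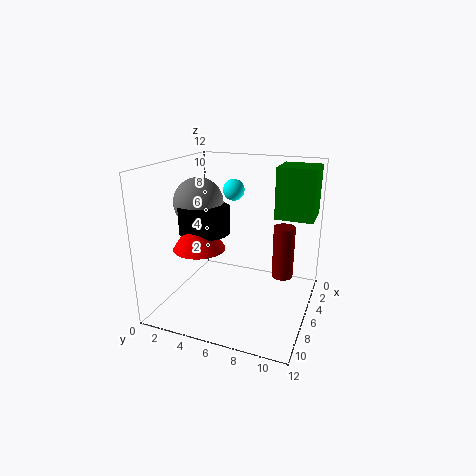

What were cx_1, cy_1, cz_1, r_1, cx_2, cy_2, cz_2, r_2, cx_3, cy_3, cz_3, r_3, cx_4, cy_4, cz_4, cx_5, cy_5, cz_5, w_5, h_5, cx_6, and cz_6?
cx_1 = 9, cy_1 = 4, cz_1 = 6, r_1 = 2, cx_2 = 2, cy_2 = 9, cz_2 = 1, r_2 = 1, cx_3 = 8, cy_3 = 4, cz_3 = 7, r_3 = 2, cx_4 = 7, cy_4 = 3, cz_4 = 9, cx_5 = 3, cy_5 = 9, cz_5 = 8, w_5 = 3, h_5 = 4, cx_6 = 2, cz_6 = 9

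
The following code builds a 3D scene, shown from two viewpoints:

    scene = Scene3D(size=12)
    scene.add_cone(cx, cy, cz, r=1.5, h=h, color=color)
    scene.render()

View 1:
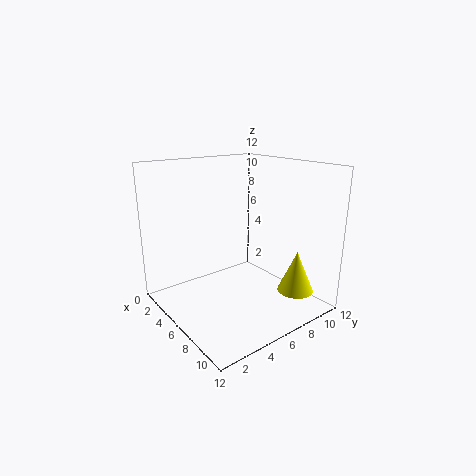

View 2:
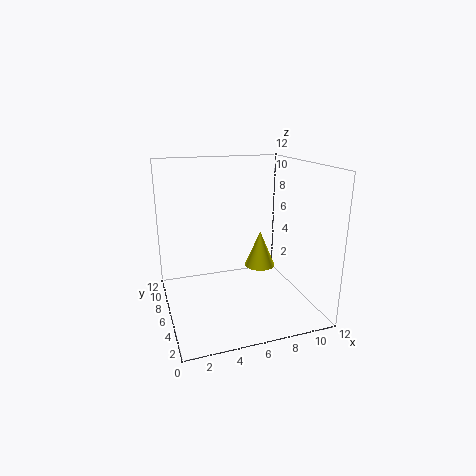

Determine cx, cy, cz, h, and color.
cx = 9.5, cy = 9.5, cz = 1.5, h = 3.5, color = 'yellow'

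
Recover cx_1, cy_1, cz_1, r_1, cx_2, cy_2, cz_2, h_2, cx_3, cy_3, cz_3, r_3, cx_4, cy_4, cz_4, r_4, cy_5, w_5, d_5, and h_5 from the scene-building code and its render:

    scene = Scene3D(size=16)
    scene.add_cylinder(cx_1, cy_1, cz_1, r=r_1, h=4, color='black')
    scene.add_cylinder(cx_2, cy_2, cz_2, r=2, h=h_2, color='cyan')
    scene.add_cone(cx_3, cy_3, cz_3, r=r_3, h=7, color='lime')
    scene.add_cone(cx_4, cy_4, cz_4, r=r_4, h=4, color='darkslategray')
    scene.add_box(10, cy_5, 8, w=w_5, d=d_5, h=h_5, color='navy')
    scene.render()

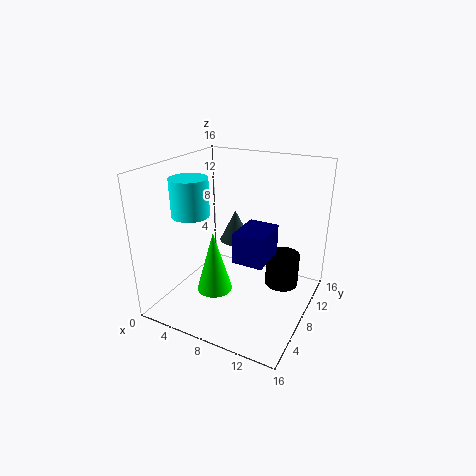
cx_1 = 12
cy_1 = 12
cz_1 = 1
r_1 = 2
cx_2 = 4
cy_2 = 5
cz_2 = 11
h_2 = 4
cx_3 = 6
cy_3 = 6
cz_3 = 2
r_3 = 2
cx_4 = 5
cy_4 = 13
cz_4 = 5
r_4 = 2
cy_5 = 3
w_5 = 3
d_5 = 4
h_5 = 3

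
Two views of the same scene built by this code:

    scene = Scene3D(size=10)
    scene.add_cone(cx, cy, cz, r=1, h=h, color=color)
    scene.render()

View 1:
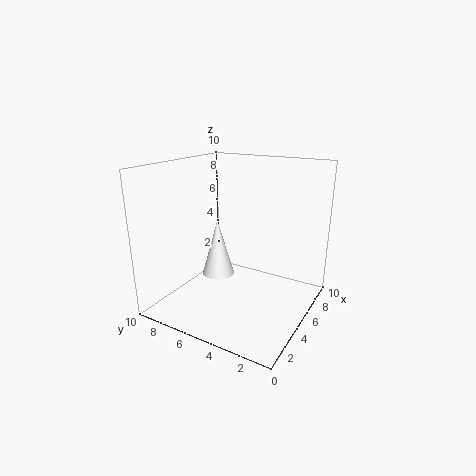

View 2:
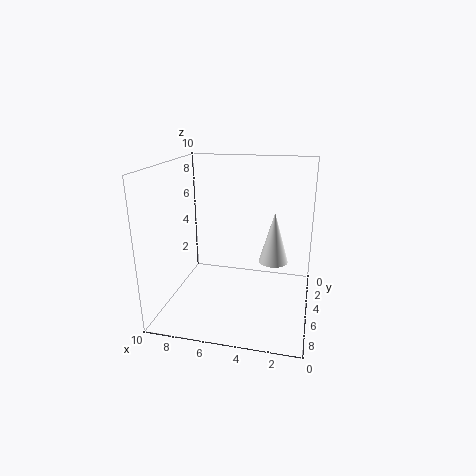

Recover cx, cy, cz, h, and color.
cx = 2.5; cy = 5; cz = 3.5; h = 3.5; color = 'white'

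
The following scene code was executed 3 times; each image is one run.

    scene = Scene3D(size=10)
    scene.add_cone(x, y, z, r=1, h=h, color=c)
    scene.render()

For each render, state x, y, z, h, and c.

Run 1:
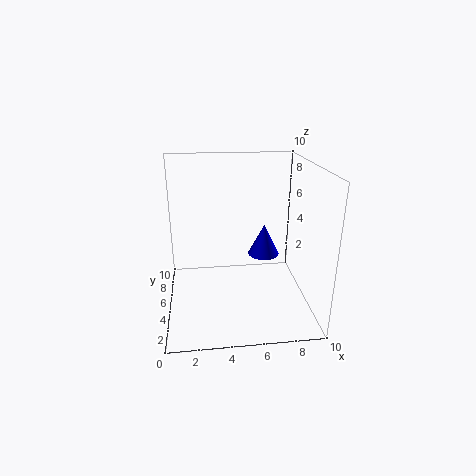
x = 6.5; y = 3.5; z = 4.5; h = 2; c = 'blue'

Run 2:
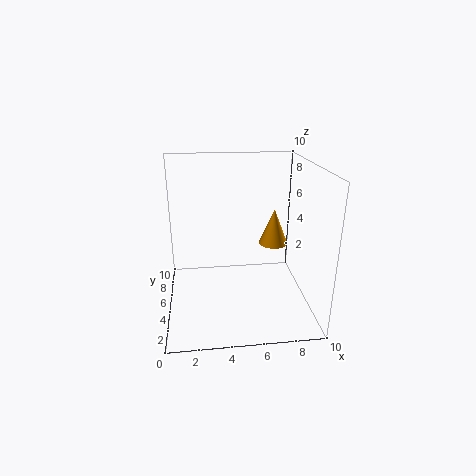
x = 7.5; y = 5; z = 4.5; h = 2.5; c = 'orange'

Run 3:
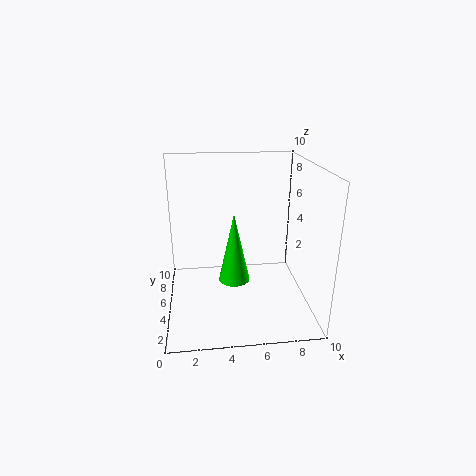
x = 4.5; y = 3; z = 3; h = 4.5; c = 'lime'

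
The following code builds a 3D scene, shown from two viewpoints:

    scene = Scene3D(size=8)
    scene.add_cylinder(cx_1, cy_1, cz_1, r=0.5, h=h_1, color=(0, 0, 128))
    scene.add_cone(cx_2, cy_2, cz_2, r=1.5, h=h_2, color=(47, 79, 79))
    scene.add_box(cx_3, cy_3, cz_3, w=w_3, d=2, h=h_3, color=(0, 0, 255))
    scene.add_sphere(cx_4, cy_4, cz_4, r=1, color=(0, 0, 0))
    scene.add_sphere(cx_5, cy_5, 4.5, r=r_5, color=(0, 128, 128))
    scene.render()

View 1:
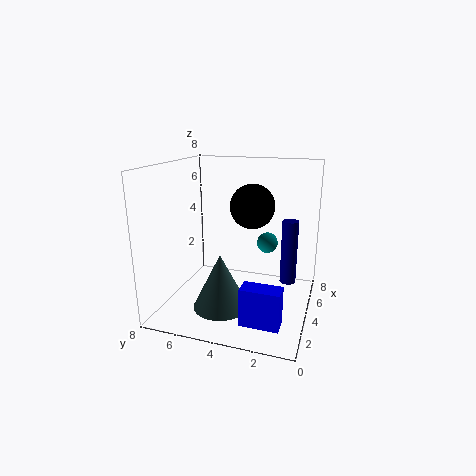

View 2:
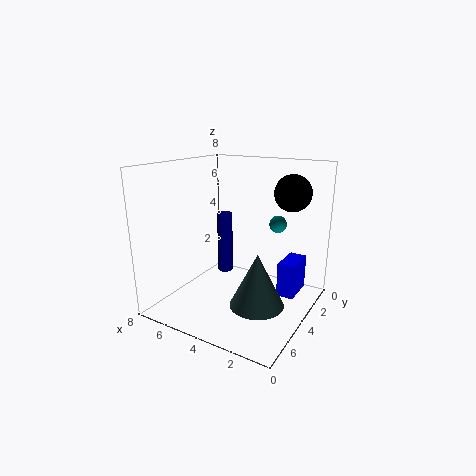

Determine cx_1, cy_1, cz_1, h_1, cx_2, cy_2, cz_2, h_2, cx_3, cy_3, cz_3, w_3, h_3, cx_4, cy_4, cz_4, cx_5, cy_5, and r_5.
cx_1 = 6.5
cy_1 = 1.5
cz_1 = 0.5
h_1 = 4
cx_2 = 2.5
cy_2 = 4.5
cz_2 = 0.5
h_2 = 3
cx_3 = 1
cy_3 = 1
cz_3 = 0.5
w_3 = 1
h_3 = 2
cx_4 = 1.5
cy_4 = 2.5
cz_4 = 6.5
cx_5 = 2.5
cy_5 = 2
r_5 = 0.5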